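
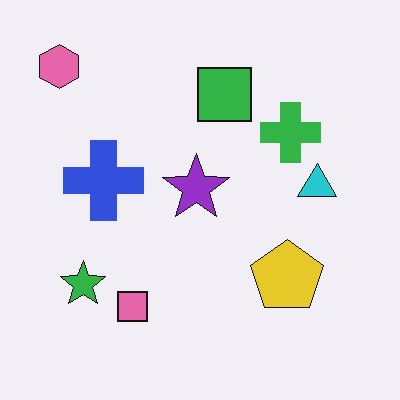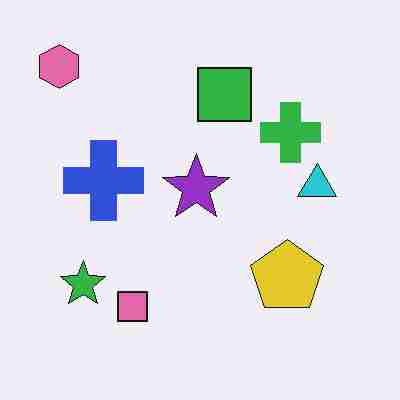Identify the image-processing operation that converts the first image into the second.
The image was heavily JPEG-compressed with obvious blocking artifacts.

Blocky 8×8 compression artifacts appear around shape edges and the flat background shows ringing — characteristic JPEG degradation.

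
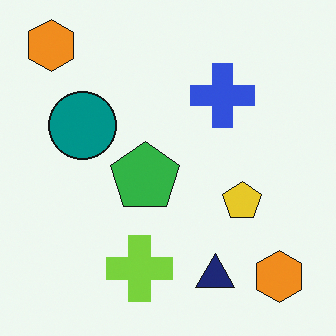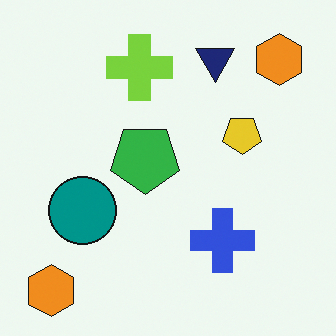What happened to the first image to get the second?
Flipped vertically (top ↔ bottom).

The navy triangle is in the bottom of the first image and the top of the second — shapes on opposite sides of the horizontal midline have swapped in a mirror flip.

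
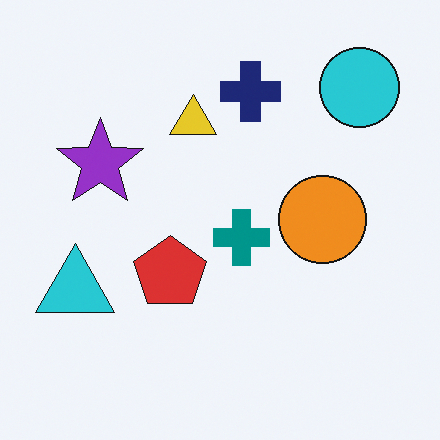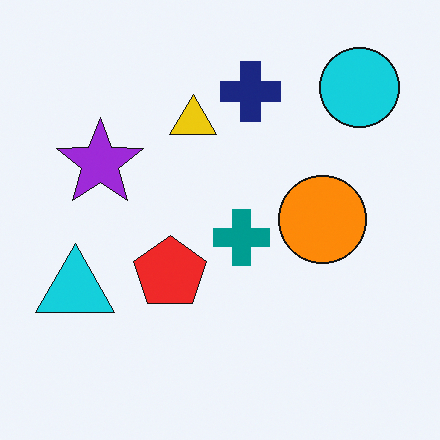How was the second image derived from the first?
The second image is the first slightly oversaturated.

All colors are more vivid — a global saturation change.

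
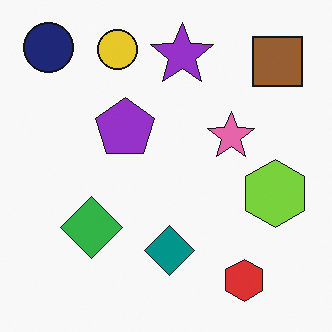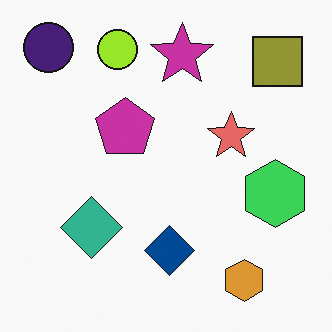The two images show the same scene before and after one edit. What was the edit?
The transformation is: hue-shifted by a small amount.

Every shape's color has rotated by the same amount around the hue wheel — a uniform hue shift.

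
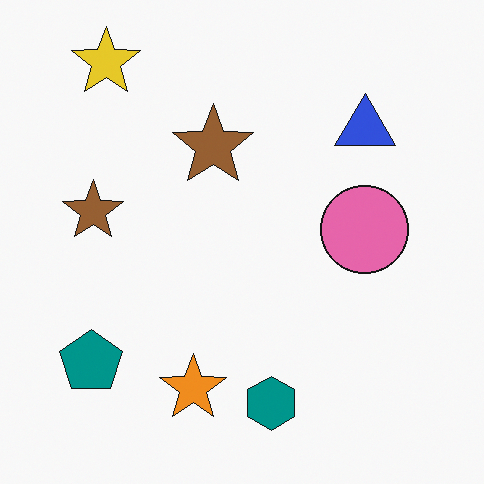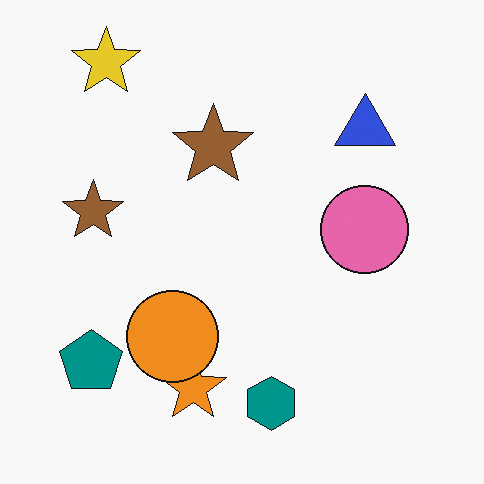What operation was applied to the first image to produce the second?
It was overlaid with an additional orange circle.

An orange circle appears in the second image that is absent from the first.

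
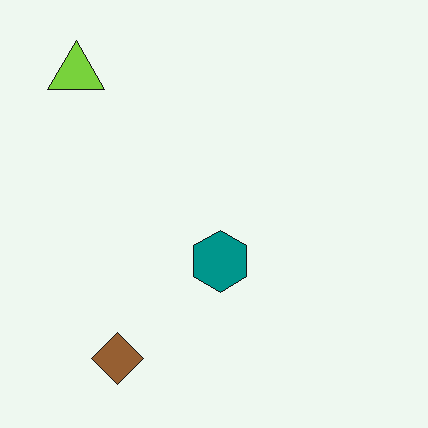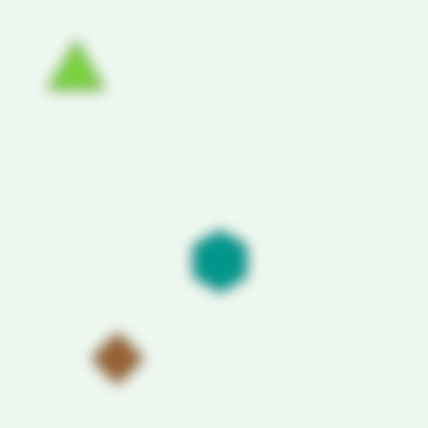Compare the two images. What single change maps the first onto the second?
This is the original image heavily blurred.

Shape edges and outlines are uniformly softened across the whole image.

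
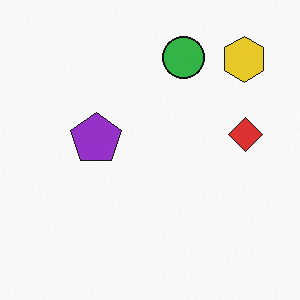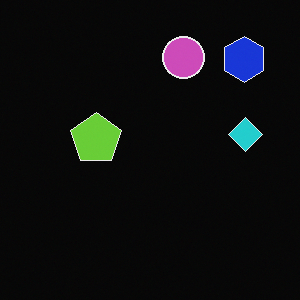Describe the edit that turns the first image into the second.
It was color-inverted (negative).

The light background has become dark and every shape's color is its complement — a photographic negative.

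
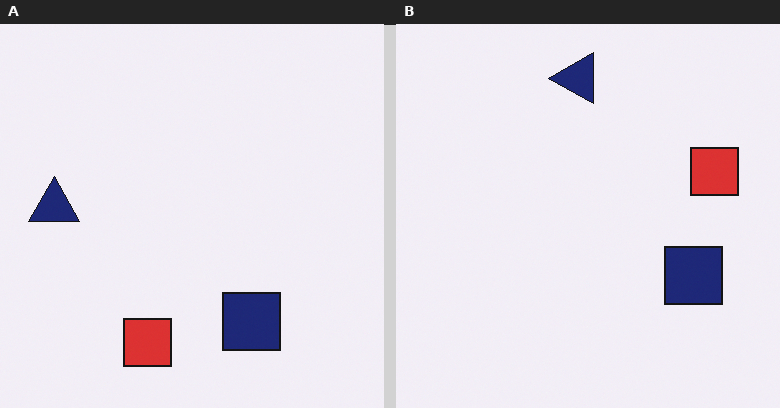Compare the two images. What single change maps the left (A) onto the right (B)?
This is the original image transposed (reflected across the top-left ↔ bottom-right diagonal).

Shapes have swapped their row and column positions — what was in the top-right is now in the bottom-left — a diagonal reflection.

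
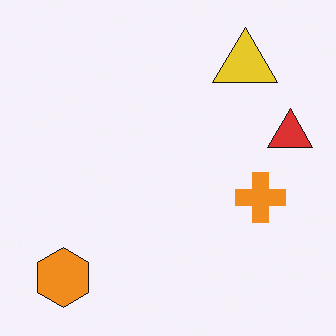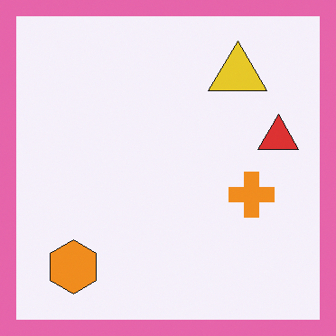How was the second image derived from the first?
The second image is the first framed with a pink border.

A solid pink frame runs around the edge of the second image, with the content slightly shrunk inside it.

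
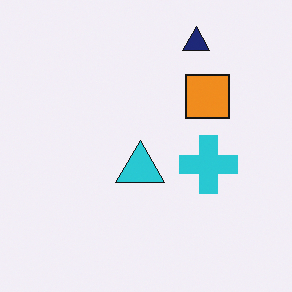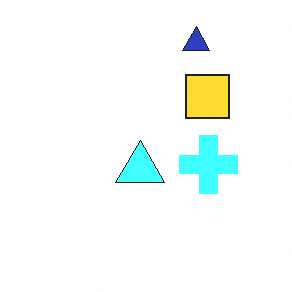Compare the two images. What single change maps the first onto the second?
The image was noticeably brightened.

Every pixel — background and shapes alike — is uniformly brightened.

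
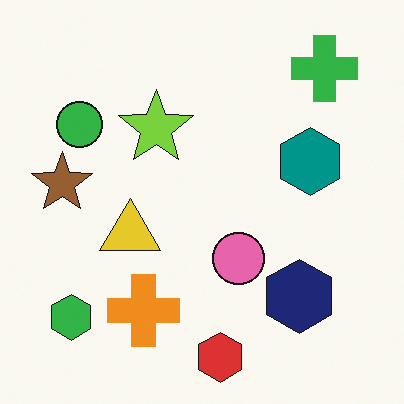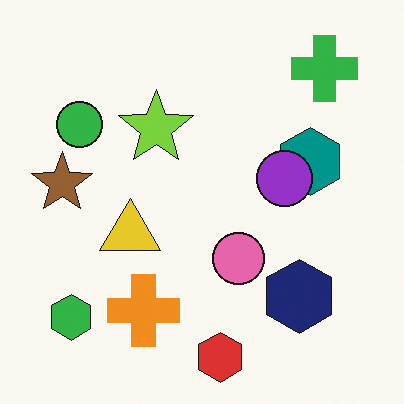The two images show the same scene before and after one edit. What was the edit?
It was overlaid with an additional purple circle.

A purple circle appears in the second image that is absent from the first.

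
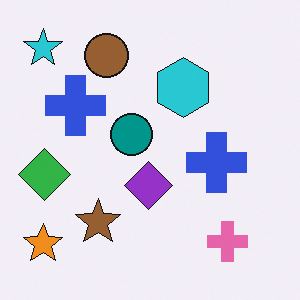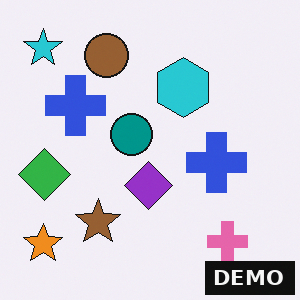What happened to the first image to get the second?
The second image is the first watermarked with the text "DEMO" in the lower-right corner.

A dark label reading "DEMO" appears in the lower-right corner.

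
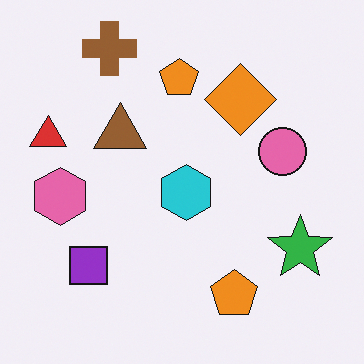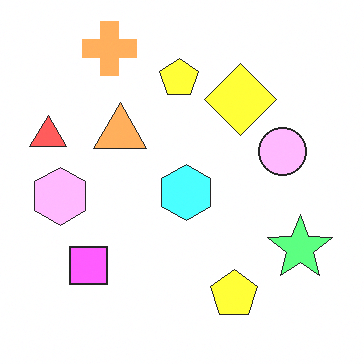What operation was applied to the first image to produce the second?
Noticeably brightened.

Every pixel — background and shapes alike — is uniformly brightened.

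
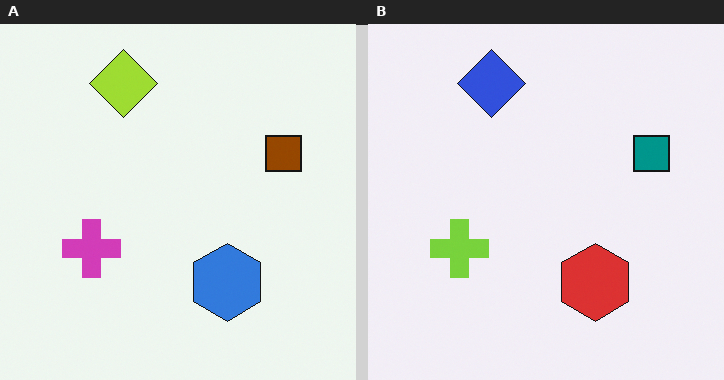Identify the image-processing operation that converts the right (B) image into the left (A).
The image was hue-shifted through roughly half the color wheel.

Every shape's color has rotated by the same amount around the hue wheel — a uniform hue shift.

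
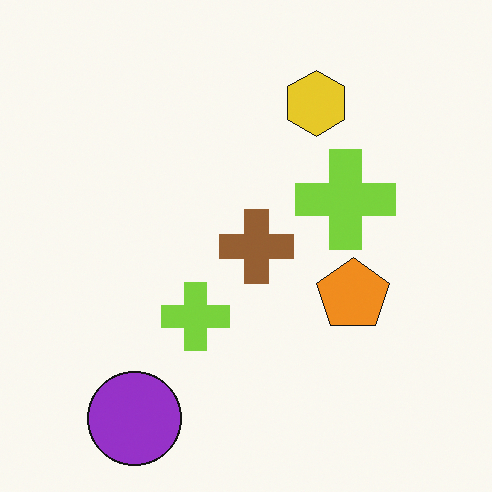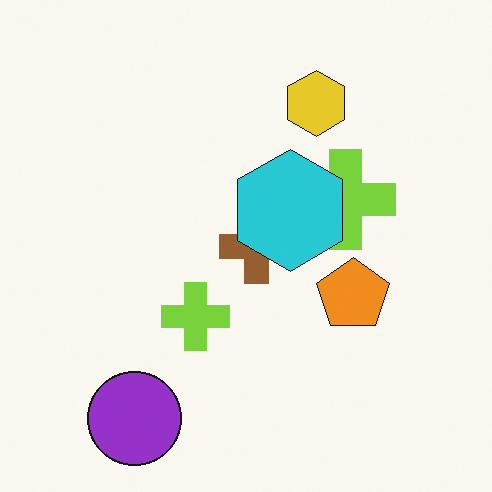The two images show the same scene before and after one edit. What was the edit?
Overlaid with an additional cyan hexagon.

A cyan hexagon appears in the second image that is absent from the first.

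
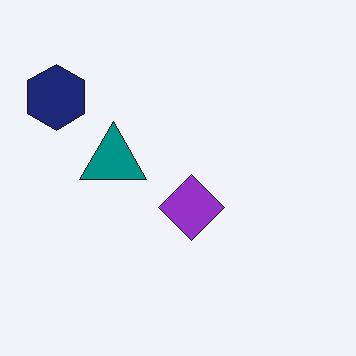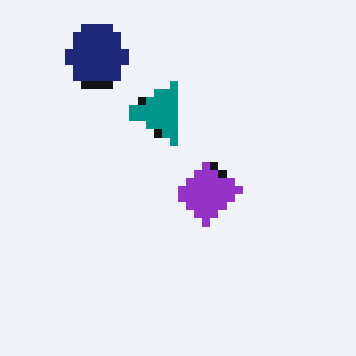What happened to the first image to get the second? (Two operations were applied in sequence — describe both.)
The second image is the first pixelated into visible square blocks, then transposed (reflected across the top-left ↔ bottom-right diagonal).

Shapes are reduced to large square blocks; fine edges and outlines are lost — a downscale-then-upscale (mosaic) effect. Shapes have swapped their row and column positions — what was in the top-right is now in the bottom-left — a diagonal reflection.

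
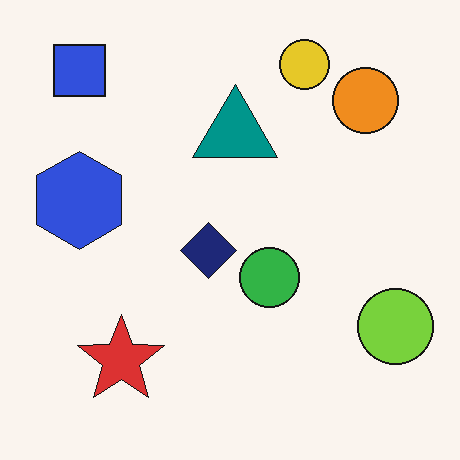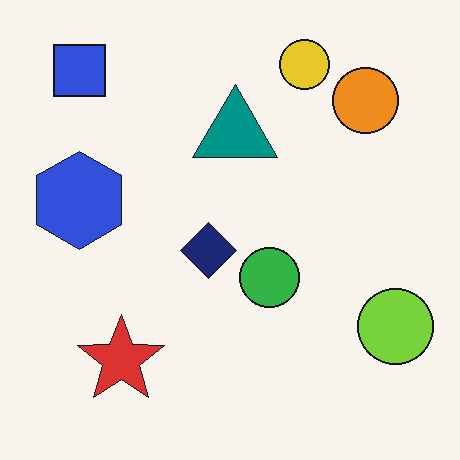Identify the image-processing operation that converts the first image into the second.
It was given moderate JPEG compression.

Blocky 8×8 compression artifacts appear around shape edges and the flat background shows ringing — characteristic JPEG degradation.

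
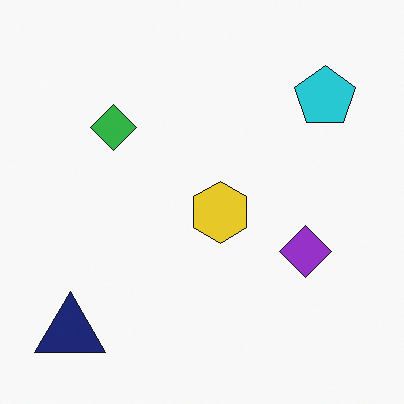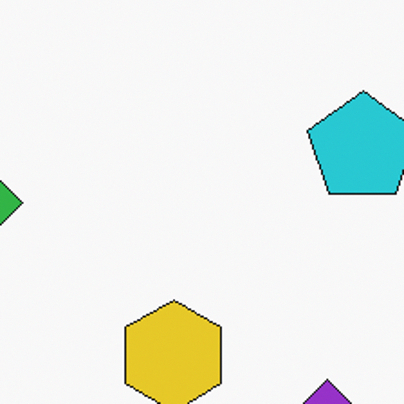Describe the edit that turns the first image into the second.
It was cropped tightly and scaled back up.

The visible shapes are larger and the field of view is narrower; shapes near the original edges may be partly or wholly outside the frame — a crop-and-rescale.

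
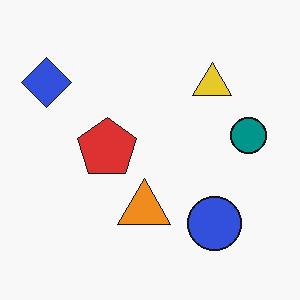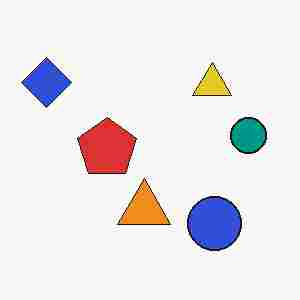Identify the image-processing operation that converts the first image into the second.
This is the original image heavily JPEG-compressed with obvious blocking artifacts.

Blocky 8×8 compression artifacts appear around shape edges and the flat background shows ringing — characteristic JPEG degradation.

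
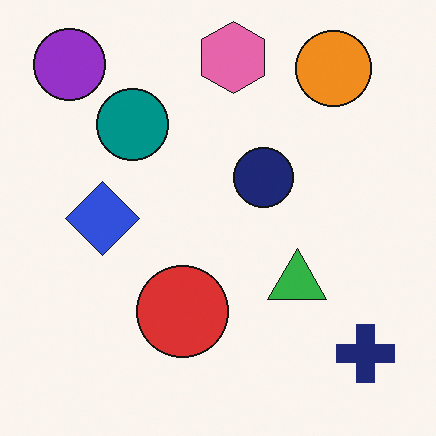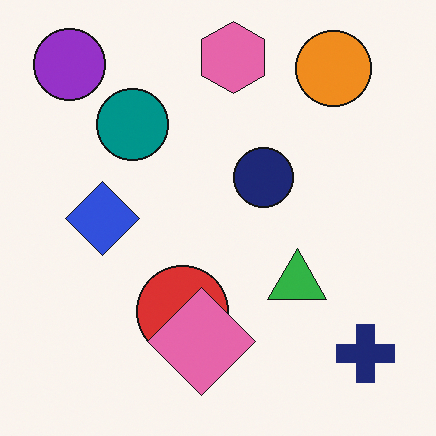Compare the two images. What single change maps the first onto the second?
The transformation is: overlaid with an additional pink diamond.

A pink diamond appears in the second image that is absent from the first.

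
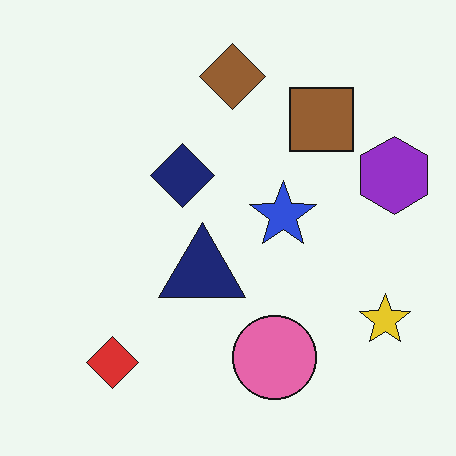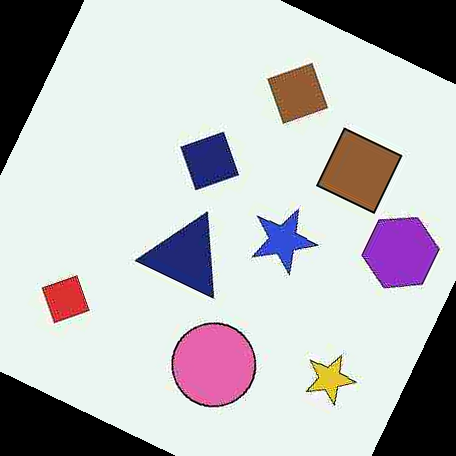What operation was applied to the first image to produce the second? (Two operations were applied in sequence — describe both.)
The second image is the first heavily JPEG-compressed with obvious blocking artifacts, then rotated clockwise by a moderate amount.

Blocky 8×8 compression artifacts appear around shape edges and the flat background shows ringing — characteristic JPEG degradation. Every shape is tilted by the same angle and the image corners show triangular fill wedges — a whole-image rotation by a non-right angle.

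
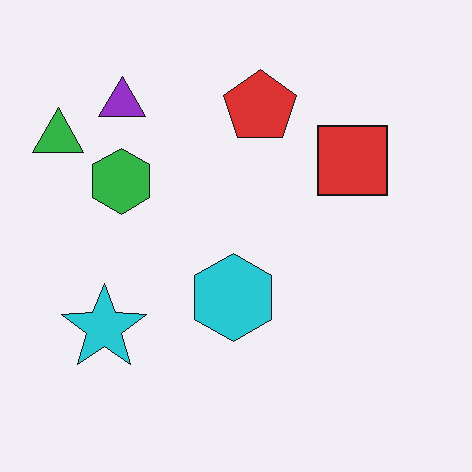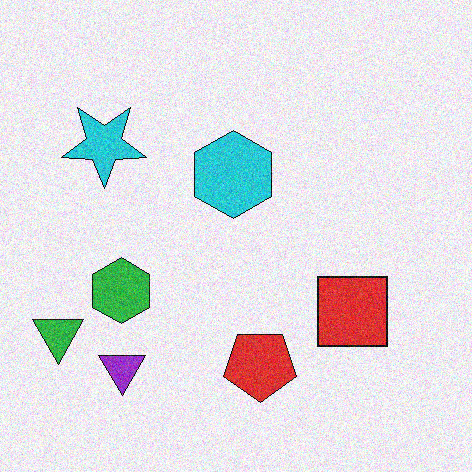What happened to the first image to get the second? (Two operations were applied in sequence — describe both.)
The second image is the first flipped vertically (top ↔ bottom), then degraded with moderate additive noise.

The purple triangle is in the top-left of the first image and the bottom-left of the second — shapes on opposite sides of the horizontal midline have swapped in a mirror flip. Random speckle covers the whole image, including the flat background.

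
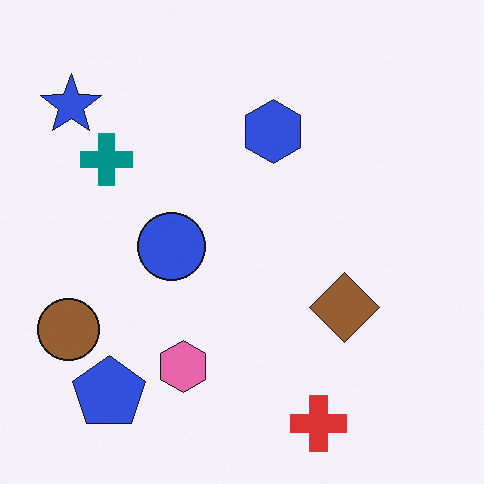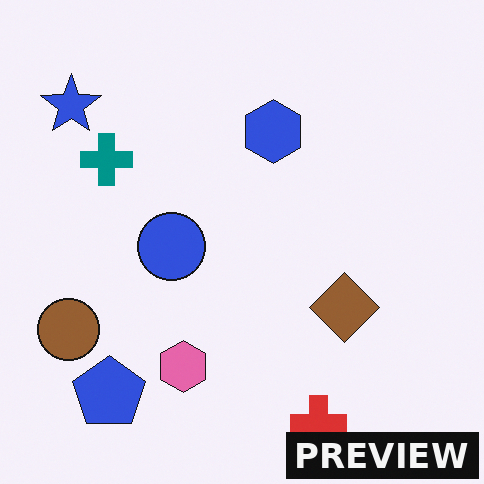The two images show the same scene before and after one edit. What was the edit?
Watermarked with the text "PREVIEW" in the lower-right corner.

A dark label reading "PREVIEW" appears in the lower-right corner.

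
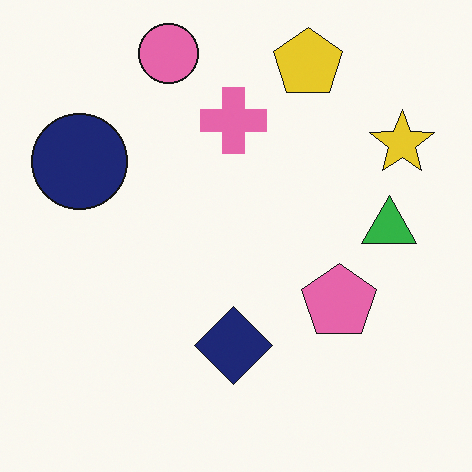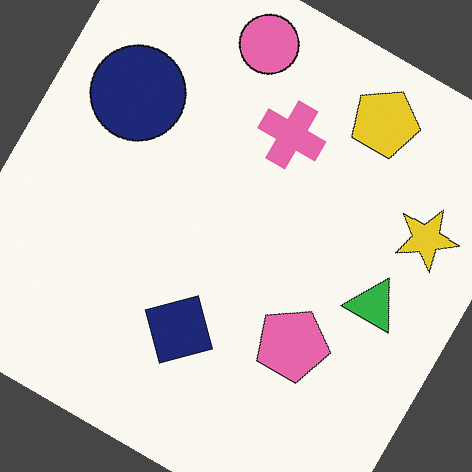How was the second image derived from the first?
The image was rotated clockwise by a large amount — several tens of degrees.

Every shape is tilted by the same angle and the image corners show triangular fill wedges — a whole-image rotation by a non-right angle.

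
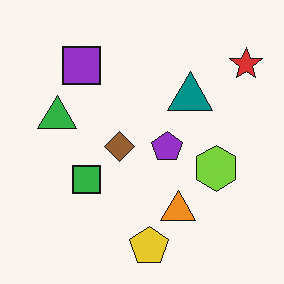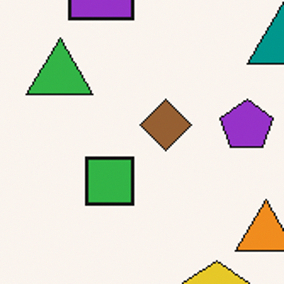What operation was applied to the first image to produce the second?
The transformation is: cropped to a noticeably smaller region and rescaled.

The visible shapes are larger and the field of view is narrower; shapes near the original edges may be partly or wholly outside the frame — a crop-and-rescale.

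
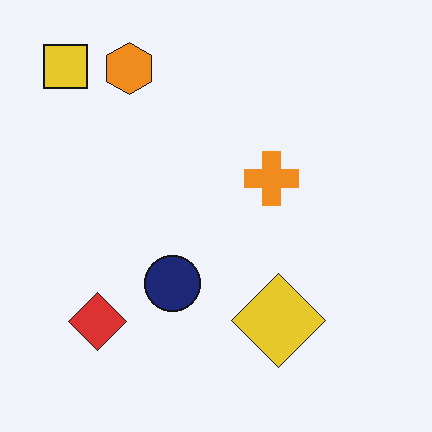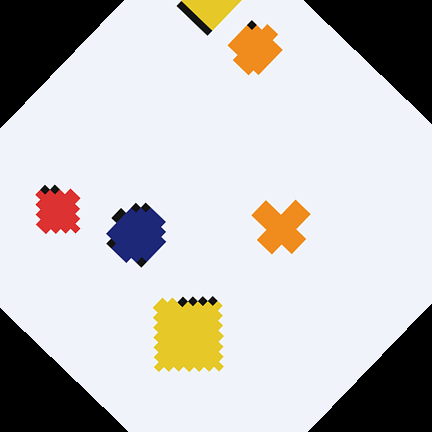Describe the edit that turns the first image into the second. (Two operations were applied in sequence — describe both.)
The image was moderately pixelated, then rotated clockwise by a large amount — several tens of degrees.

Shapes are reduced to large square blocks; fine edges and outlines are lost — a downscale-then-upscale (mosaic) effect. Every shape is tilted by the same angle and the image corners show triangular fill wedges — a whole-image rotation by a non-right angle.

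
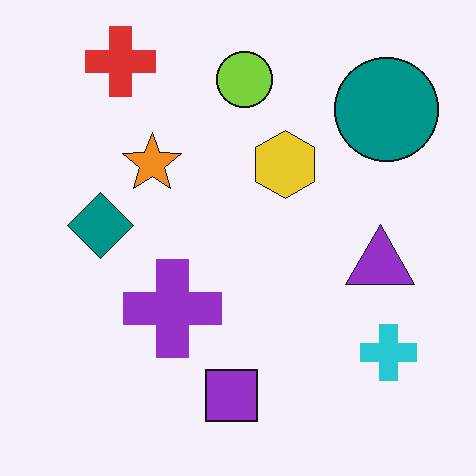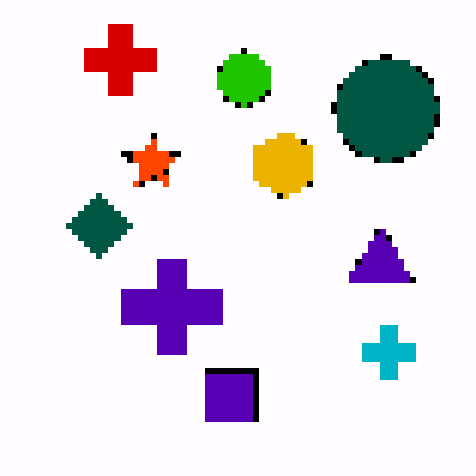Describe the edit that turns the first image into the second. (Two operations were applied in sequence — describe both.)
The second image is the first pixelated into visible square blocks, then boosted in contrast.

Shapes are reduced to large square blocks; fine edges and outlines are lost — a downscale-then-upscale (mosaic) effect. Tones are pushed away from mid-grey across the whole image — a global contrast change.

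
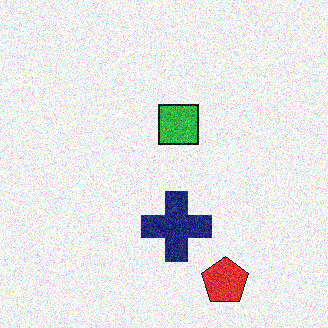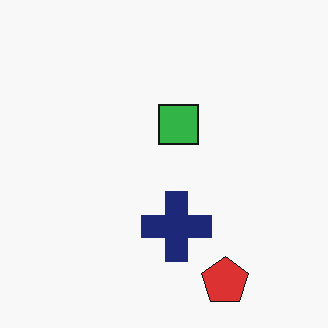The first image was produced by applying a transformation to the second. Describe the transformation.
This is the original image degraded with strong gaussian noise.

Random speckle covers the whole image, including the flat background.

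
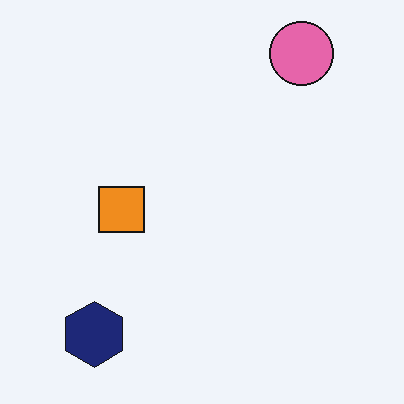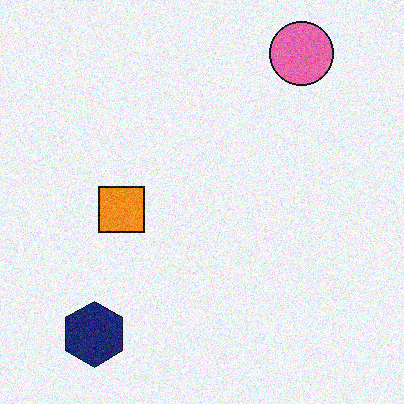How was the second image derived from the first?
This is the original image degraded with moderate additive noise.

Random speckle covers the whole image, including the flat background.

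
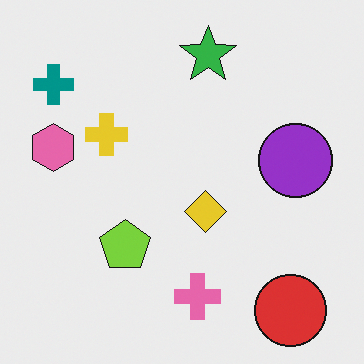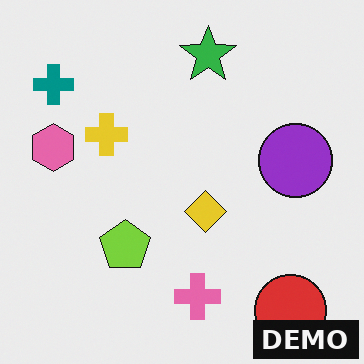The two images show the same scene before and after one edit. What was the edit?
The second image is the first watermarked with the text "DEMO" in the lower-right corner.

A dark label reading "DEMO" appears in the lower-right corner.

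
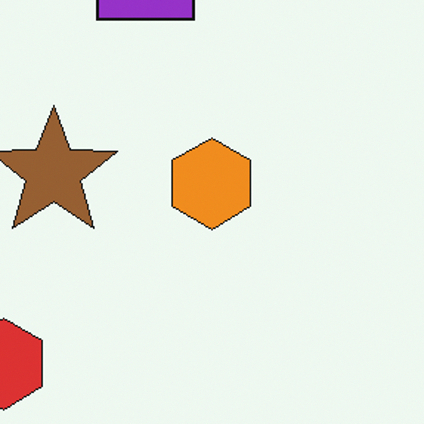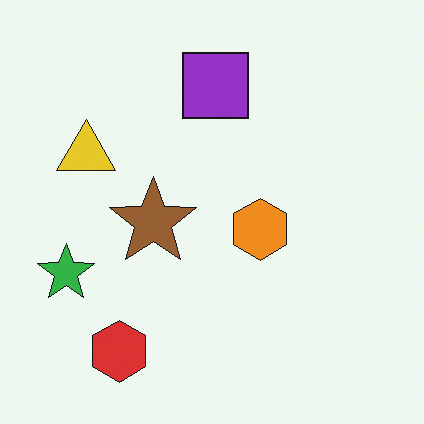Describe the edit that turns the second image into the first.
This is the original image cropped to a modestly smaller region and rescaled.

The visible shapes are larger and the field of view is narrower; shapes near the original edges may be partly or wholly outside the frame — a crop-and-rescale.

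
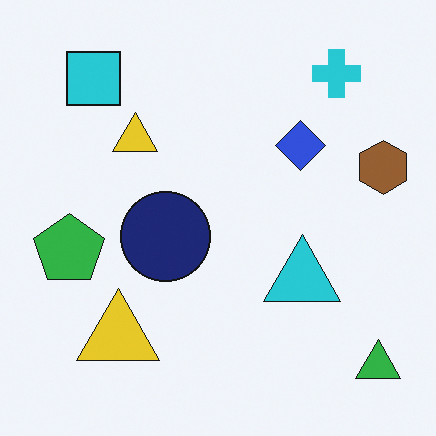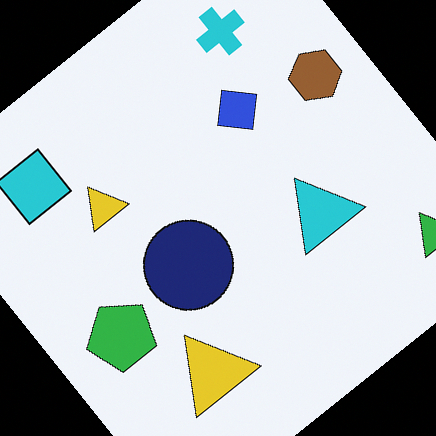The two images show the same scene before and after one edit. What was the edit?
Rotated counter-clockwise by a large amount — several tens of degrees.

Every shape is tilted by the same angle and the image corners show triangular fill wedges — a whole-image rotation by a non-right angle.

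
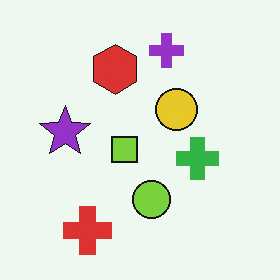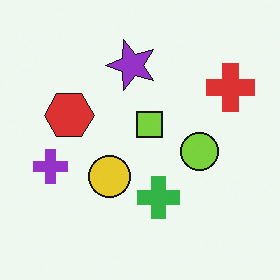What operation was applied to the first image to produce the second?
The second image is the first transposed (reflected across the top-left ↔ bottom-right diagonal).

Shapes have swapped their row and column positions — what was in the top-right is now in the bottom-left — a diagonal reflection.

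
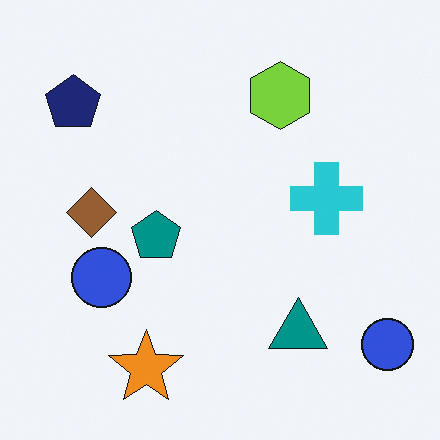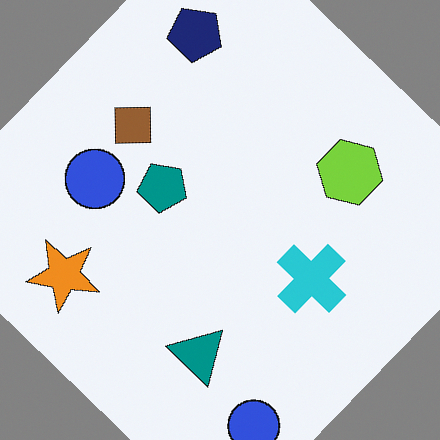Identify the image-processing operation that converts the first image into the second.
It was rotated clockwise by a large amount — several tens of degrees.

Every shape is tilted by the same angle and the image corners show triangular fill wedges — a whole-image rotation by a non-right angle.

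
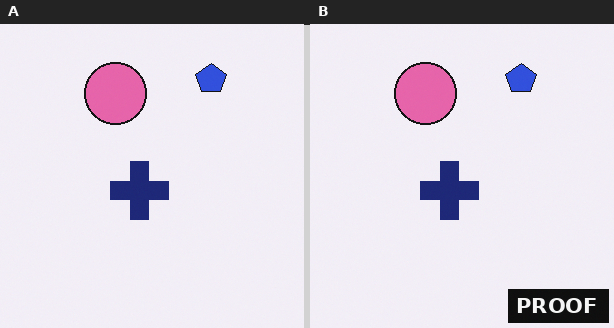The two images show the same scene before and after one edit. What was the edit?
The right (B) image is the left (A) watermarked with the text "PROOF" in the lower-right corner.

A dark label reading "PROOF" appears in the lower-right corner.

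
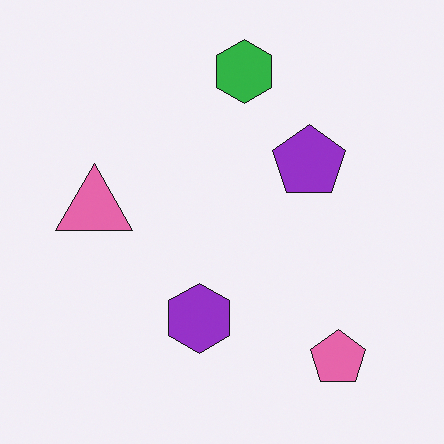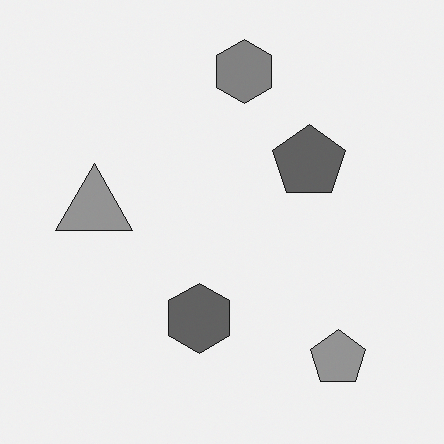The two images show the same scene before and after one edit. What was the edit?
The image was converted to grayscale.

All color is removed — every shape is now a shade of grey.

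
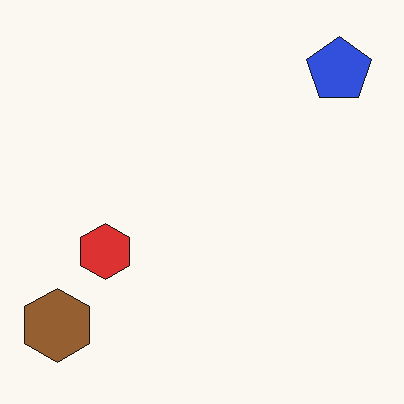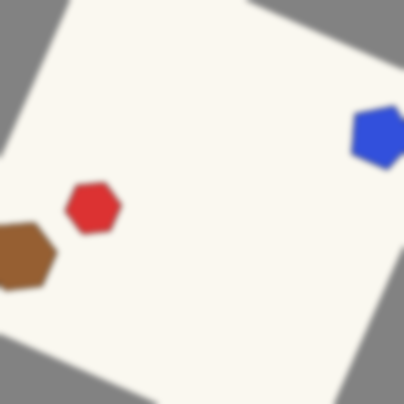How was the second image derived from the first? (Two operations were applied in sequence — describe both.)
The second image is the first rotated clockwise by a moderate amount, then moderately blurred.

Every shape is tilted by the same angle and the image corners show triangular fill wedges — a whole-image rotation by a non-right angle. Shape edges and outlines are uniformly softened across the whole image.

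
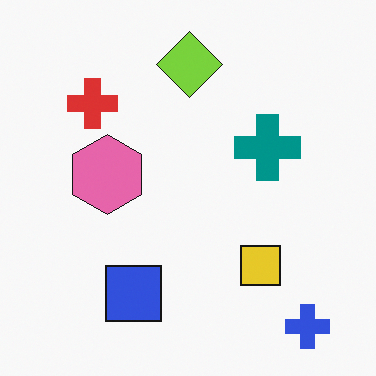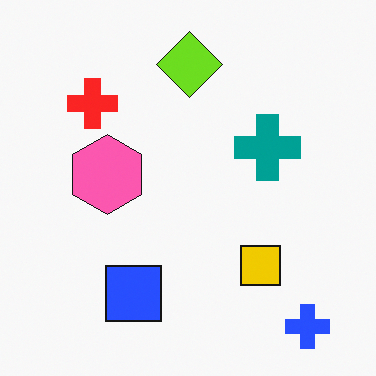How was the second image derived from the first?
The image was slightly oversaturated.

All colors are more vivid — a global saturation change.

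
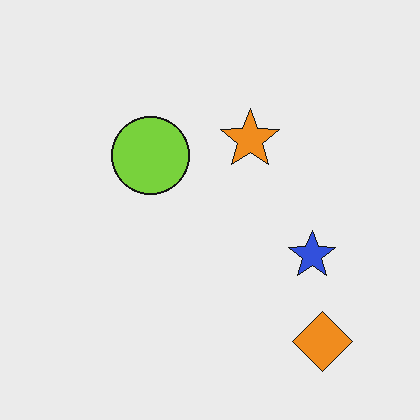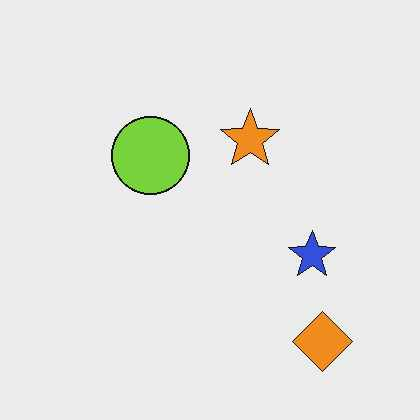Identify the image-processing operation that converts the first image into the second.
It was given moderate JPEG compression.

Blocky 8×8 compression artifacts appear around shape edges and the flat background shows ringing — characteristic JPEG degradation.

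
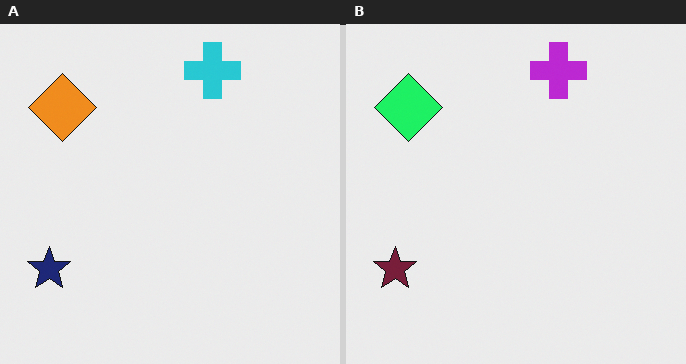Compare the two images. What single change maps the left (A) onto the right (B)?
The right (B) image is the left (A) hue-shifted noticeably.

Every shape's color has rotated by the same amount around the hue wheel — a uniform hue shift.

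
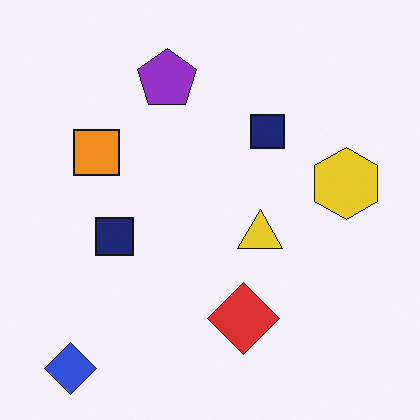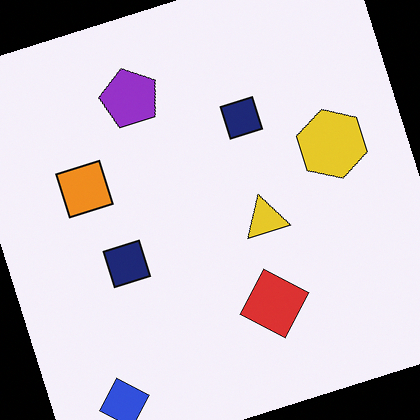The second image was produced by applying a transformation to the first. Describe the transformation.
This is the original image rotated counter-clockwise by a moderate amount.

Every shape is tilted by the same angle and the image corners show triangular fill wedges — a whole-image rotation by a non-right angle.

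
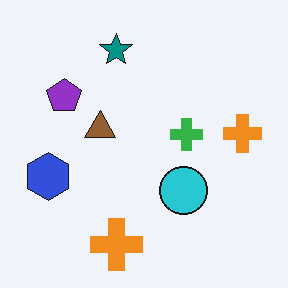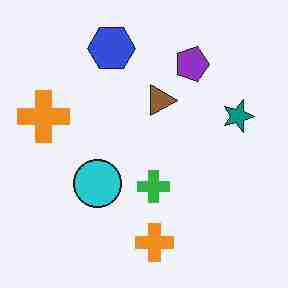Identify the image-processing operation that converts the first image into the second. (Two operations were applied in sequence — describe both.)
Rotated 90° clockwise, then degraded with heavy JPEG compression.

The blue hexagon sits in the left of the first image and the top of the second — consistent with a whole-image 90° clockwise rotation. Blocky 8×8 compression artifacts appear around shape edges and the flat background shows ringing — characteristic JPEG degradation.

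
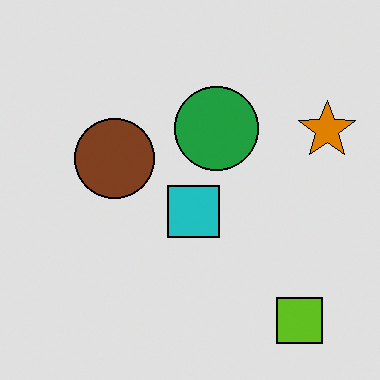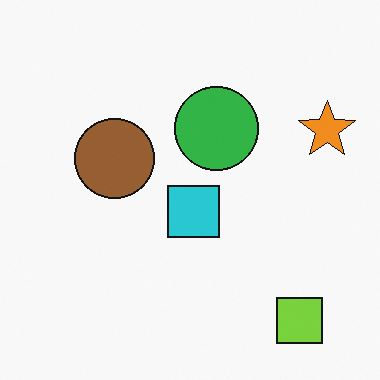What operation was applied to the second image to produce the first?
Moderately posterized.

Each flat color has snapped to a coarser quantized level — most visibly, the near-white background has dropped to a flat grey.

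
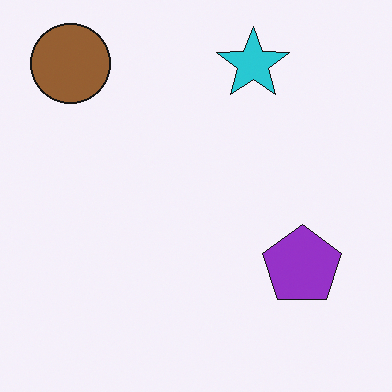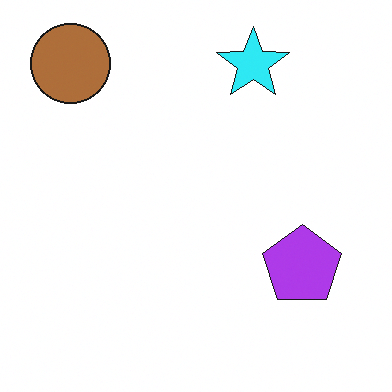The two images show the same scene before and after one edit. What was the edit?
The second image is the first brightened a little.

Every pixel — background and shapes alike — is uniformly brightened.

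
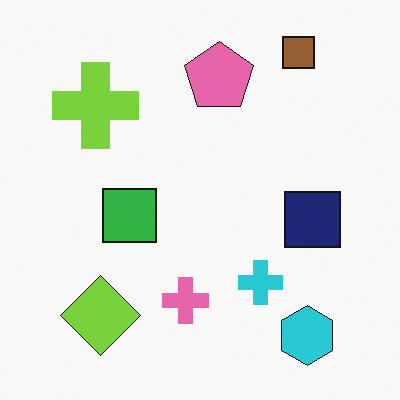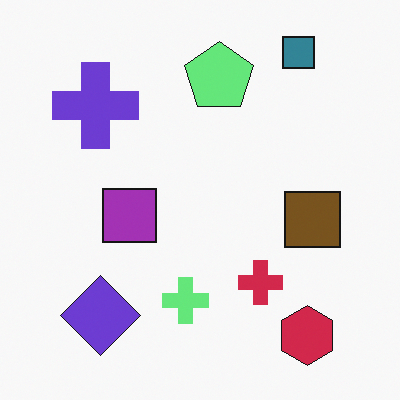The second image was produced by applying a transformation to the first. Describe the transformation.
It was hue-shifted through roughly half the color wheel.

Every shape's color has rotated by the same amount around the hue wheel — a uniform hue shift.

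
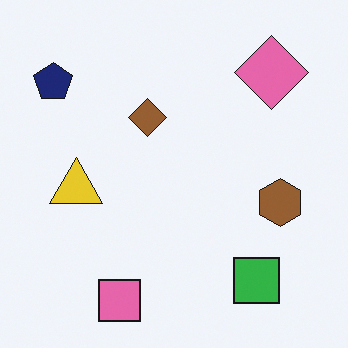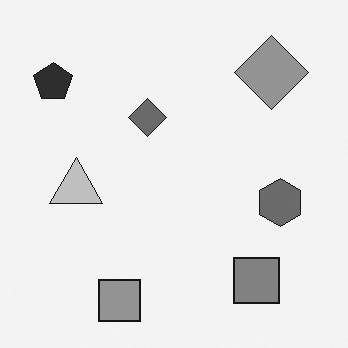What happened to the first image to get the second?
The transformation is: converted to grayscale.

All color is removed — every shape is now a shade of grey.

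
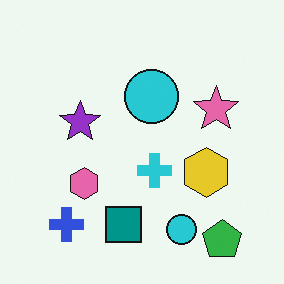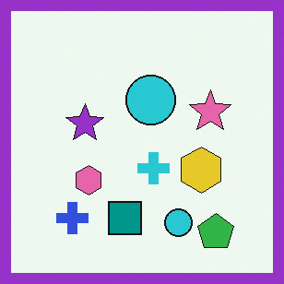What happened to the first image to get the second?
The second image is the first framed with a purple border.

A solid purple frame runs around the edge of the second image, with the content slightly shrunk inside it.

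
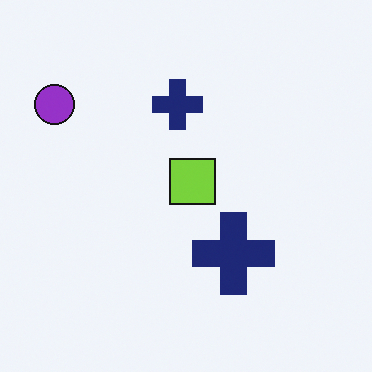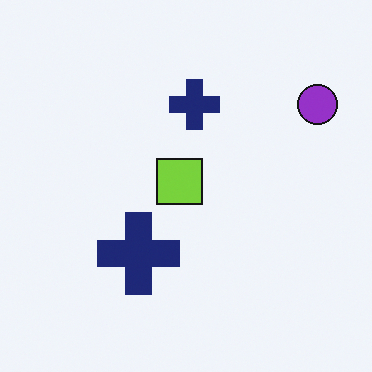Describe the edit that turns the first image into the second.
The second image is the first flipped horizontally (left ↔ right).

The purple circle is in the top-left of the first image and the top-right of the second — shapes on opposite sides of the vertical midline have swapped in a mirror flip.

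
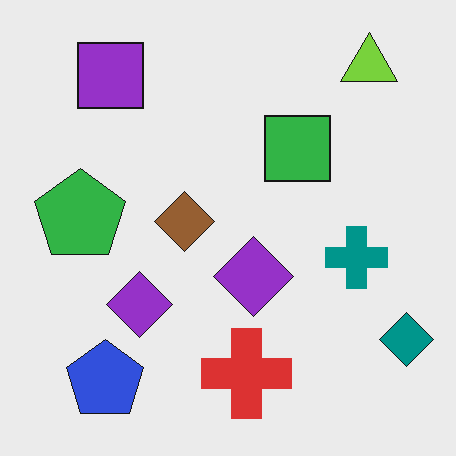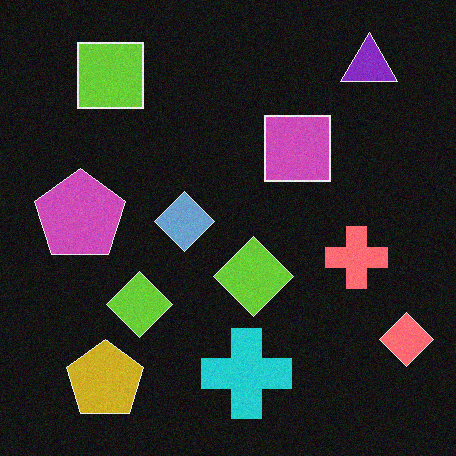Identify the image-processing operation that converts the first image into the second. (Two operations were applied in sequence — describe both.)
The second image is the first color-inverted (negative), then degraded with light additive noise.

The light background has become dark and every shape's color is its complement — a photographic negative. Random speckle covers the whole image, including the flat background.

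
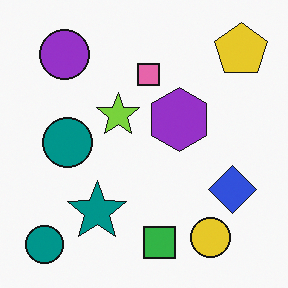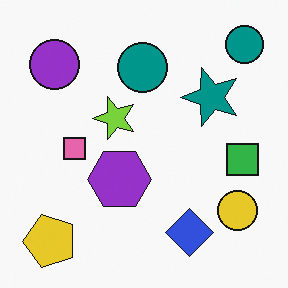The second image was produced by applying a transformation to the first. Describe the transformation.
Transposed (reflected across the top-left ↔ bottom-right diagonal).

Shapes have swapped their row and column positions — what was in the top-right is now in the bottom-left — a diagonal reflection.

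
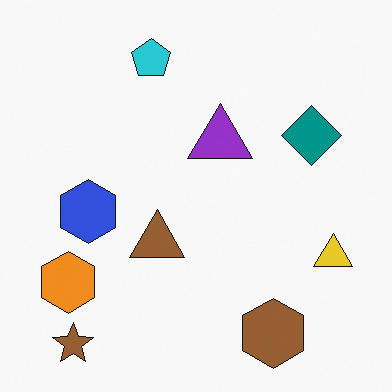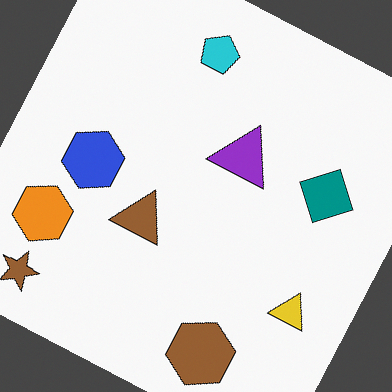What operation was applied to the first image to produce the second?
Rotated clockwise by a clearly visible amount.

Every shape is tilted by the same angle and the image corners show triangular fill wedges — a whole-image rotation by a non-right angle.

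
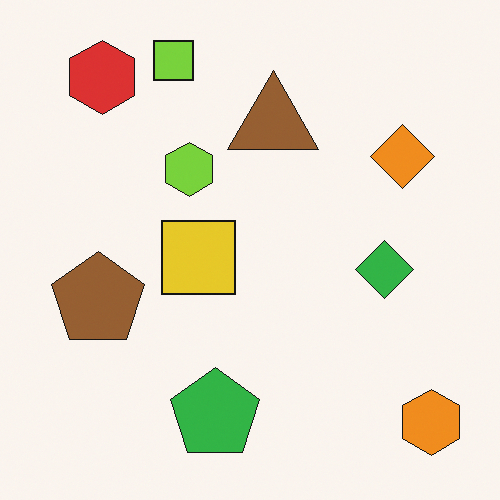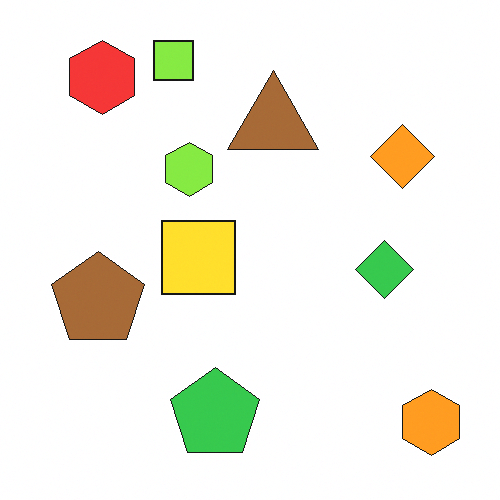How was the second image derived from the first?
Slightly brightened.

Every pixel — background and shapes alike — is uniformly brightened.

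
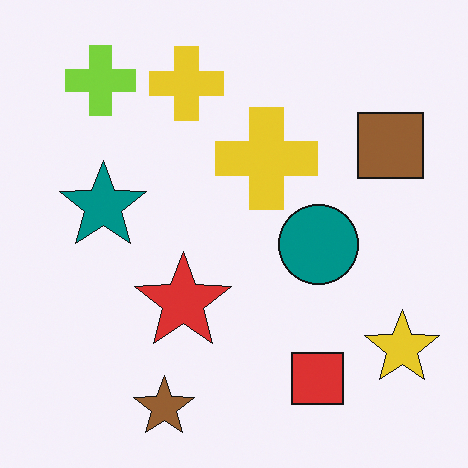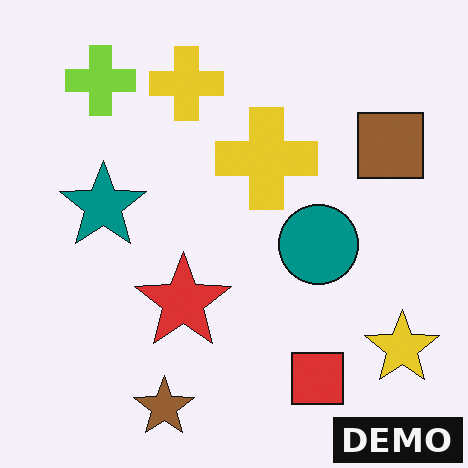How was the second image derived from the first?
This is the original image watermarked with the text "DEMO" in the lower-right corner.

A dark label reading "DEMO" appears in the lower-right corner.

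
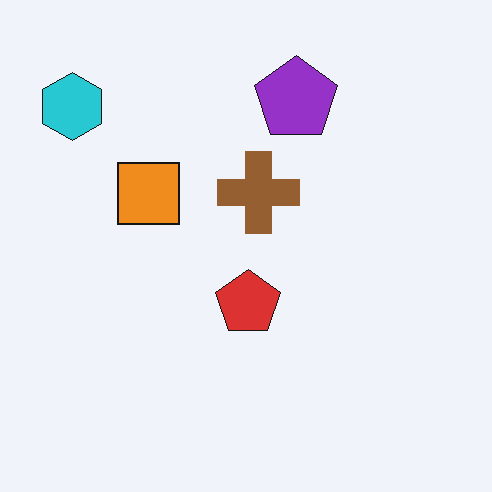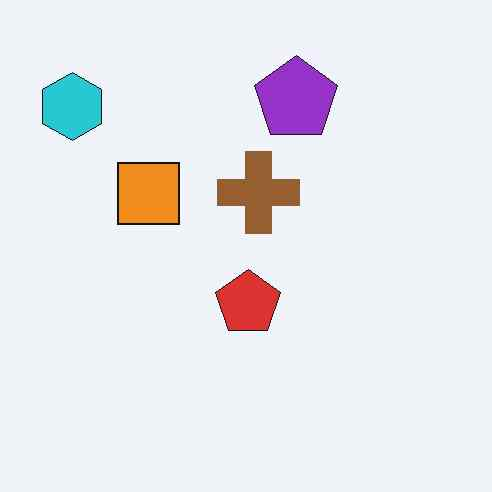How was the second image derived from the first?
This is the original image given moderate JPEG compression.

Blocky 8×8 compression artifacts appear around shape edges and the flat background shows ringing — characteristic JPEG degradation.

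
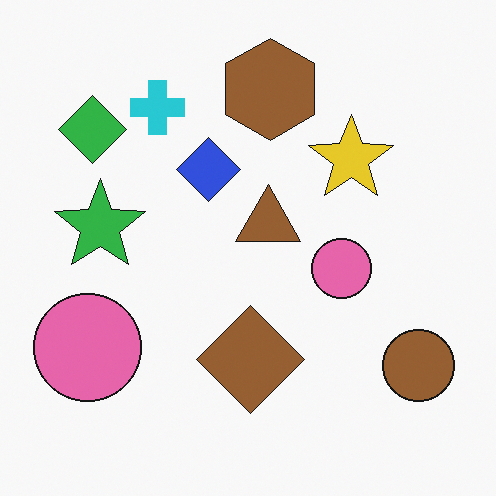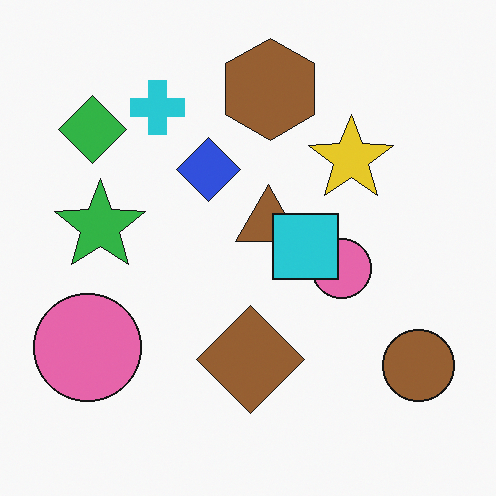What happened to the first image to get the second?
This is the original image overlaid with an additional cyan square.

A cyan square appears in the second image that is absent from the first.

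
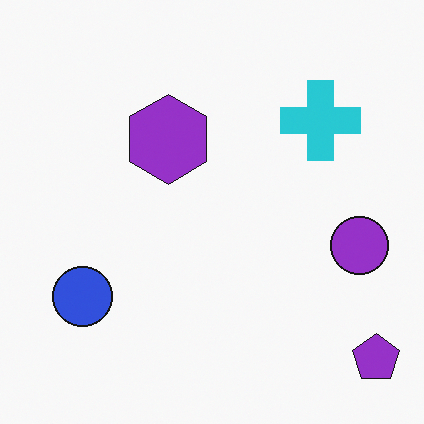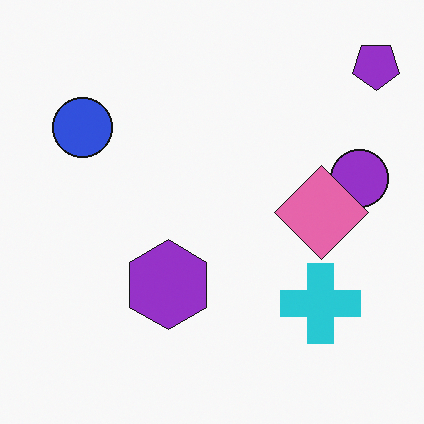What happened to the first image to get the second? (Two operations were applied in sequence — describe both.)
Flipped vertically (top ↔ bottom), then overlaid with an additional pink diamond.

The purple pentagon is in the bottom-right of the first image and the top-right of the second — shapes on opposite sides of the horizontal midline have swapped in a mirror flip. A pink diamond appears in the second image that is absent from the first.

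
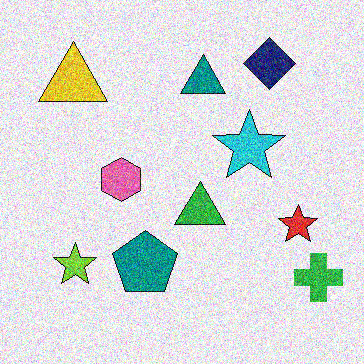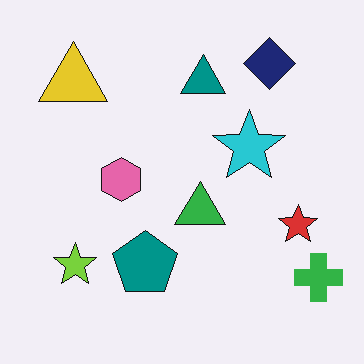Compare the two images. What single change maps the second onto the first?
The first image is the second degraded with a thick layer of grain.

Random speckle covers the whole image, including the flat background.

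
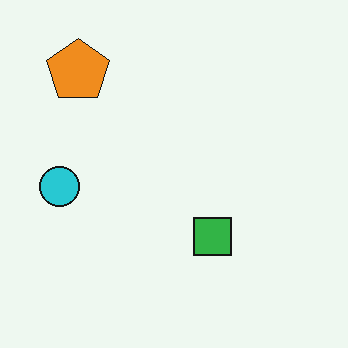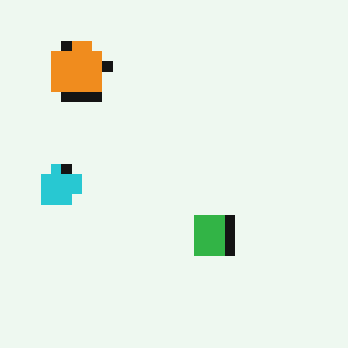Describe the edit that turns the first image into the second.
This is the original image heavily pixelated into large blocks.

Shapes are reduced to large square blocks; fine edges and outlines are lost — a downscale-then-upscale (mosaic) effect.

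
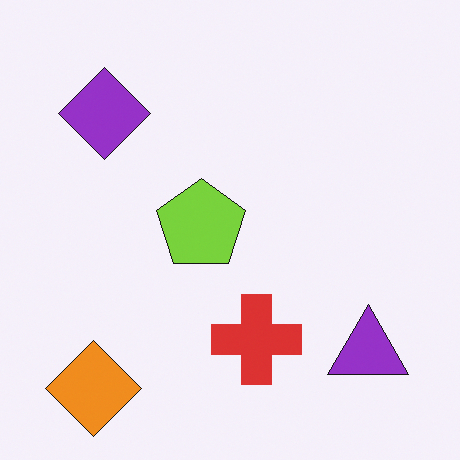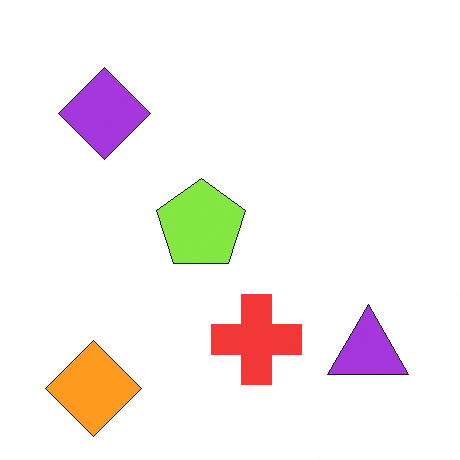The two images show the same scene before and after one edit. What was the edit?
It was brightened a little.

Every pixel — background and shapes alike — is uniformly brightened.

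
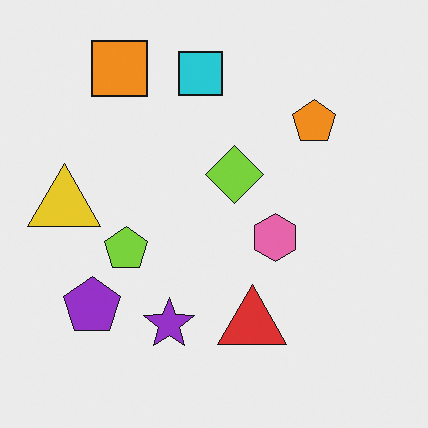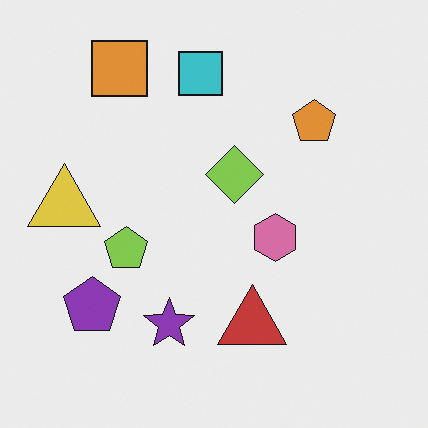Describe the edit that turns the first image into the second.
It was slightly desaturated.

All colors are more muted and greyish — a global saturation change.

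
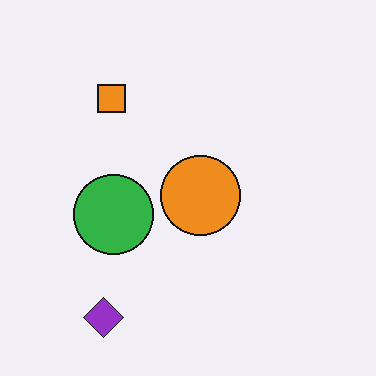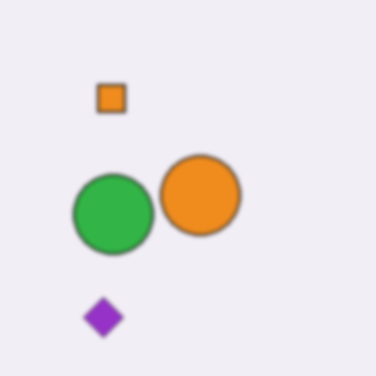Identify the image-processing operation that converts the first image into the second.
Slightly softened.

Shape edges and outlines are uniformly softened across the whole image.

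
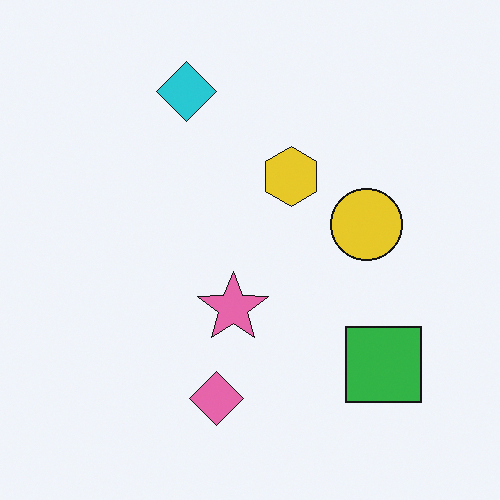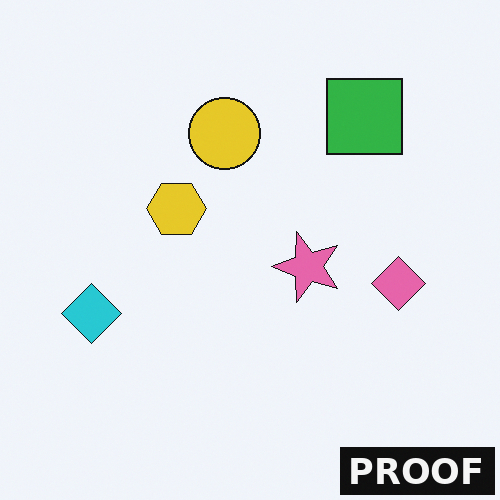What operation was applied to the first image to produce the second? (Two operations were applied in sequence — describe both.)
This is the original image rotated 90° counter-clockwise, then watermarked with the text "PROOF" in the lower-right corner.

The green square sits in the bottom-right of the first image and the top-right of the second — consistent with a whole-image 90° counter-clockwise rotation. A dark label reading "PROOF" appears in the lower-right corner.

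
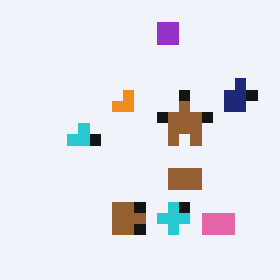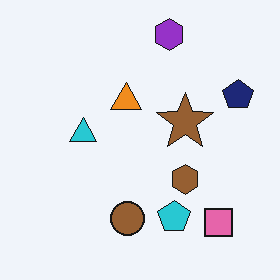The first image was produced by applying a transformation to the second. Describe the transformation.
Heavily pixelated into large blocks.

Shapes are reduced to large square blocks; fine edges and outlines are lost — a downscale-then-upscale (mosaic) effect.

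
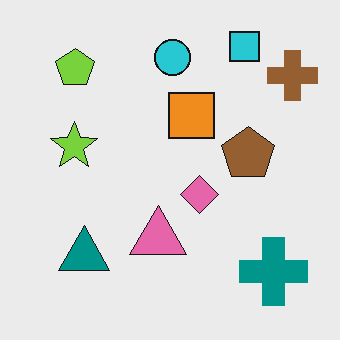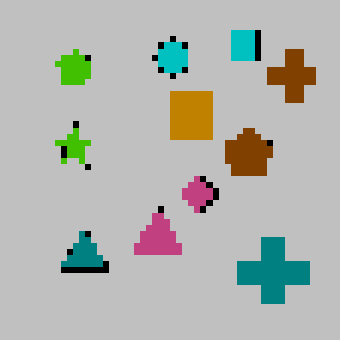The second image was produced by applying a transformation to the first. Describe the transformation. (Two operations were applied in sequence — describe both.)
This is the original image aggressively posterized, then pixelated into visible square blocks.

Each flat color has snapped to a coarser quantized level — most visibly, the near-white background has dropped to a flat grey. Shapes are reduced to large square blocks; fine edges and outlines are lost — a downscale-then-upscale (mosaic) effect.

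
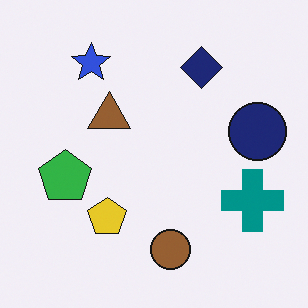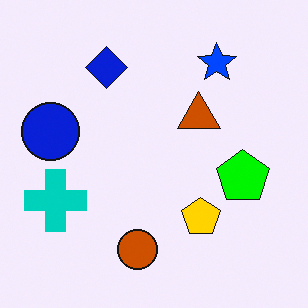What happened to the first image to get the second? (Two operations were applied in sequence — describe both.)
This is the original image heavily oversaturated, then flipped horizontally (left ↔ right).

All colors are more vivid — a global saturation change. The navy circle is in the right of the first image and the left of the second — shapes on opposite sides of the vertical midline have swapped in a mirror flip.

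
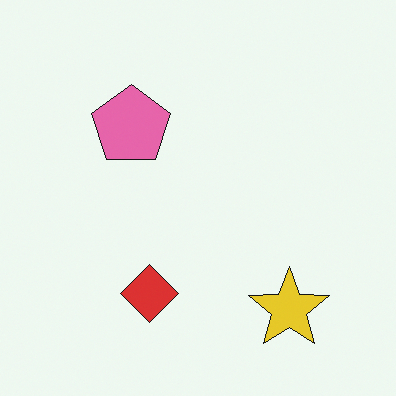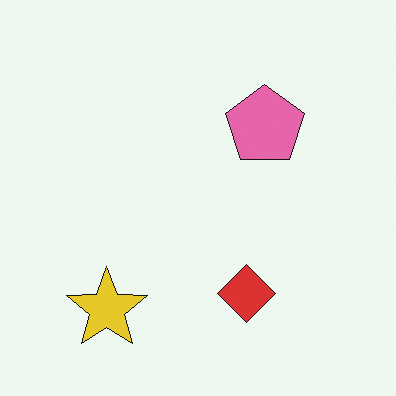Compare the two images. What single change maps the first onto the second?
Flipped horizontally (left ↔ right).

The yellow star is in the bottom-right of the first image and the bottom-left of the second — shapes on opposite sides of the vertical midline have swapped in a mirror flip.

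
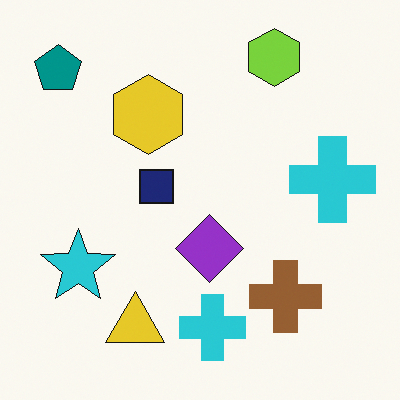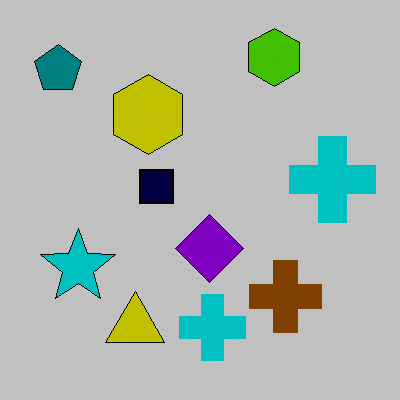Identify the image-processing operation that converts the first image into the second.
Heavily posterized to just a handful of flat colors.

Each flat color has snapped to a coarser quantized level — most visibly, the near-white background has dropped to a flat grey.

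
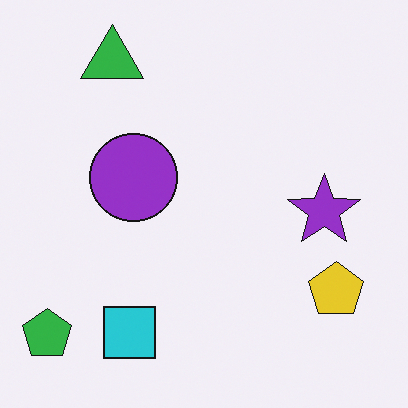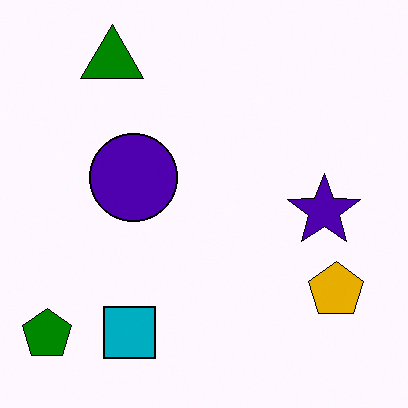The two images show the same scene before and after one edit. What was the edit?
The transformation is: given much higher contrast.

Tones are pushed away from mid-grey across the whole image — a global contrast change.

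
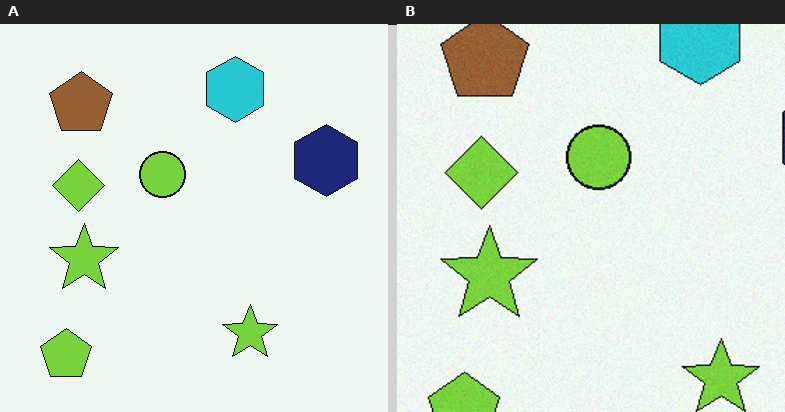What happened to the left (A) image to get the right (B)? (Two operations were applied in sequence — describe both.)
Degraded with light additive noise, then cropped to a modestly smaller region and rescaled.

Random speckle covers the whole image, including the flat background. The visible shapes are larger and the field of view is narrower; shapes near the original edges may be partly or wholly outside the frame — a crop-and-rescale.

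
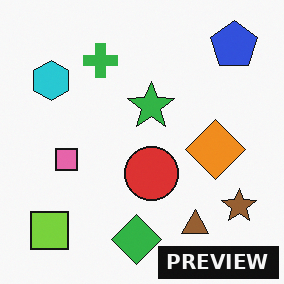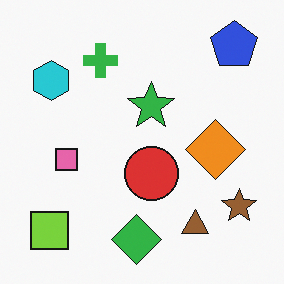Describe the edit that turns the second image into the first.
The first image is the second watermarked with the text "PREVIEW" in the lower-right corner.

A dark label reading "PREVIEW" appears in the lower-right corner.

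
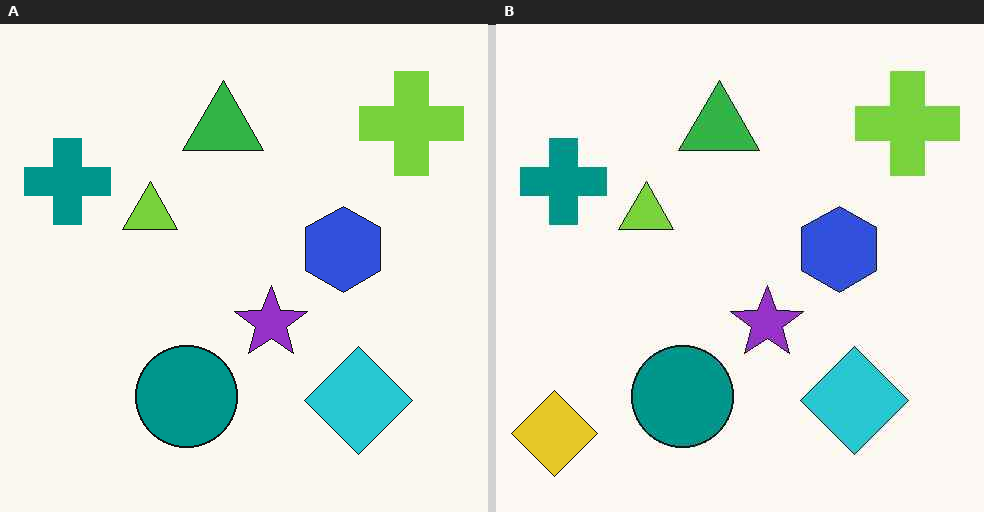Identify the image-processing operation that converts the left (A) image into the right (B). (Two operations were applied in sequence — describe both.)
This is the original image JPEG-compressed with visible artifacts, then overlaid with an additional yellow diamond.

Blocky 8×8 compression artifacts appear around shape edges and the flat background shows ringing — characteristic JPEG degradation. A yellow diamond appears in the right (B) image that is absent from the left (A).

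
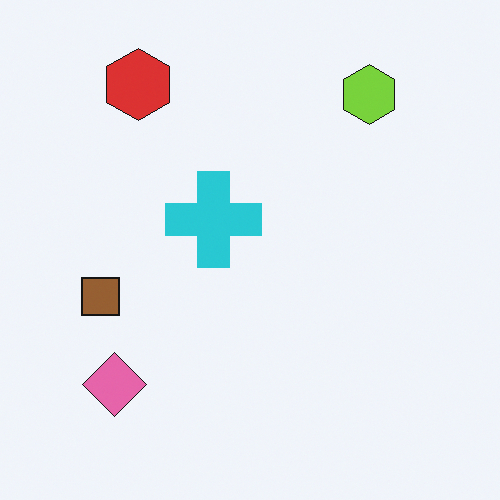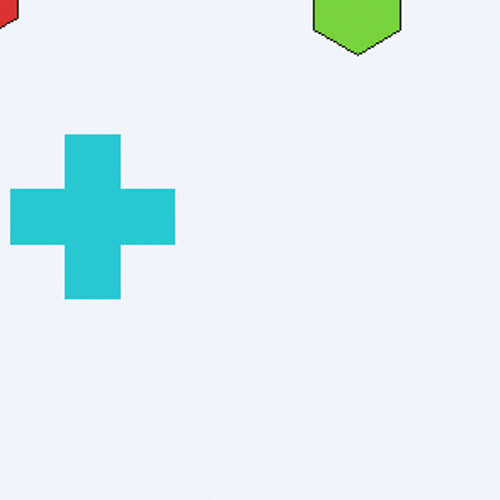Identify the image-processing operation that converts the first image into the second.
This is the original image cropped to a noticeably smaller region and rescaled.

The visible shapes are larger and the field of view is narrower; shapes near the original edges may be partly or wholly outside the frame — a crop-and-rescale.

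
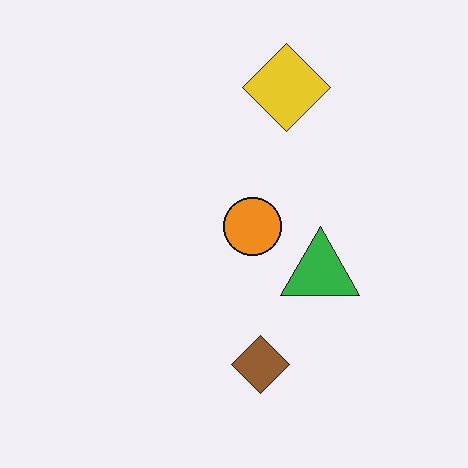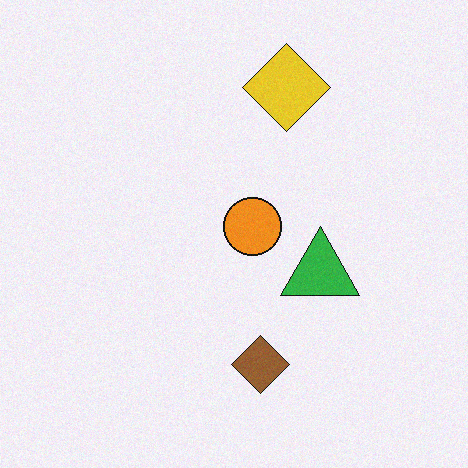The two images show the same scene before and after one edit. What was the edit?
The image was degraded with a light layer of grain.

Random speckle covers the whole image, including the flat background.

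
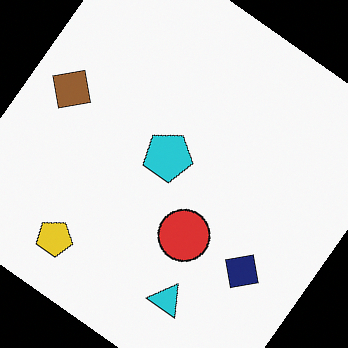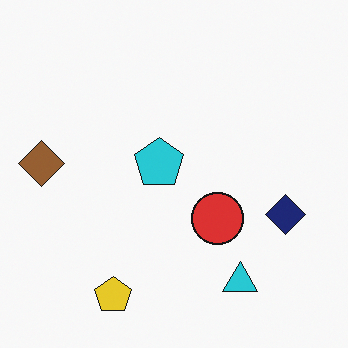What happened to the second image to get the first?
The transformation is: rotated clockwise by a large amount — several tens of degrees.

Every shape is tilted by the same angle and the image corners show triangular fill wedges — a whole-image rotation by a non-right angle.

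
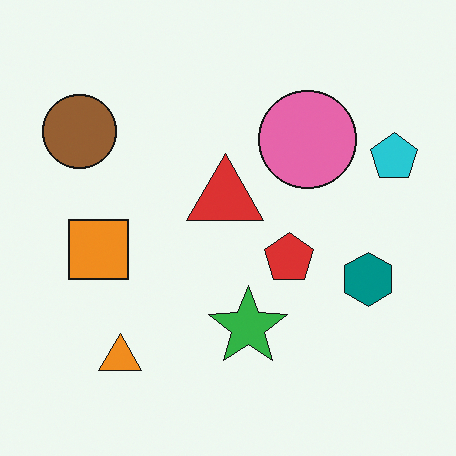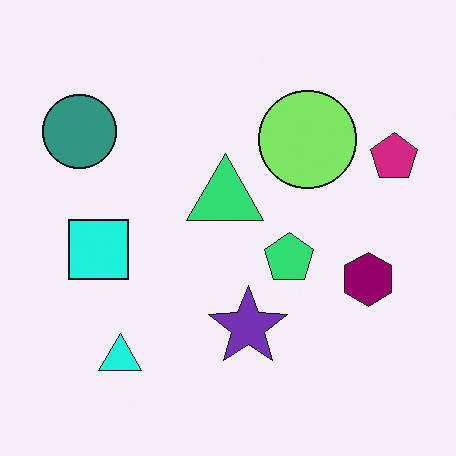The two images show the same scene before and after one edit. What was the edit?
It was hue-shifted through roughly a third of the color wheel.

Every shape's color has rotated by the same amount around the hue wheel — a uniform hue shift.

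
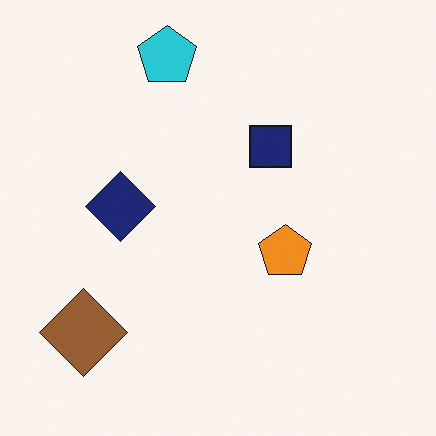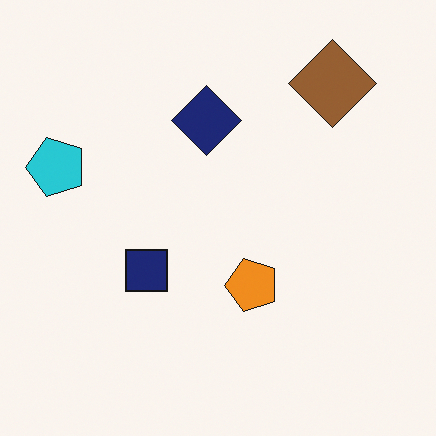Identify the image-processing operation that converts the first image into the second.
Transposed (reflected across the top-left ↔ bottom-right diagonal).

Shapes have swapped their row and column positions — what was in the top-right is now in the bottom-left — a diagonal reflection.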